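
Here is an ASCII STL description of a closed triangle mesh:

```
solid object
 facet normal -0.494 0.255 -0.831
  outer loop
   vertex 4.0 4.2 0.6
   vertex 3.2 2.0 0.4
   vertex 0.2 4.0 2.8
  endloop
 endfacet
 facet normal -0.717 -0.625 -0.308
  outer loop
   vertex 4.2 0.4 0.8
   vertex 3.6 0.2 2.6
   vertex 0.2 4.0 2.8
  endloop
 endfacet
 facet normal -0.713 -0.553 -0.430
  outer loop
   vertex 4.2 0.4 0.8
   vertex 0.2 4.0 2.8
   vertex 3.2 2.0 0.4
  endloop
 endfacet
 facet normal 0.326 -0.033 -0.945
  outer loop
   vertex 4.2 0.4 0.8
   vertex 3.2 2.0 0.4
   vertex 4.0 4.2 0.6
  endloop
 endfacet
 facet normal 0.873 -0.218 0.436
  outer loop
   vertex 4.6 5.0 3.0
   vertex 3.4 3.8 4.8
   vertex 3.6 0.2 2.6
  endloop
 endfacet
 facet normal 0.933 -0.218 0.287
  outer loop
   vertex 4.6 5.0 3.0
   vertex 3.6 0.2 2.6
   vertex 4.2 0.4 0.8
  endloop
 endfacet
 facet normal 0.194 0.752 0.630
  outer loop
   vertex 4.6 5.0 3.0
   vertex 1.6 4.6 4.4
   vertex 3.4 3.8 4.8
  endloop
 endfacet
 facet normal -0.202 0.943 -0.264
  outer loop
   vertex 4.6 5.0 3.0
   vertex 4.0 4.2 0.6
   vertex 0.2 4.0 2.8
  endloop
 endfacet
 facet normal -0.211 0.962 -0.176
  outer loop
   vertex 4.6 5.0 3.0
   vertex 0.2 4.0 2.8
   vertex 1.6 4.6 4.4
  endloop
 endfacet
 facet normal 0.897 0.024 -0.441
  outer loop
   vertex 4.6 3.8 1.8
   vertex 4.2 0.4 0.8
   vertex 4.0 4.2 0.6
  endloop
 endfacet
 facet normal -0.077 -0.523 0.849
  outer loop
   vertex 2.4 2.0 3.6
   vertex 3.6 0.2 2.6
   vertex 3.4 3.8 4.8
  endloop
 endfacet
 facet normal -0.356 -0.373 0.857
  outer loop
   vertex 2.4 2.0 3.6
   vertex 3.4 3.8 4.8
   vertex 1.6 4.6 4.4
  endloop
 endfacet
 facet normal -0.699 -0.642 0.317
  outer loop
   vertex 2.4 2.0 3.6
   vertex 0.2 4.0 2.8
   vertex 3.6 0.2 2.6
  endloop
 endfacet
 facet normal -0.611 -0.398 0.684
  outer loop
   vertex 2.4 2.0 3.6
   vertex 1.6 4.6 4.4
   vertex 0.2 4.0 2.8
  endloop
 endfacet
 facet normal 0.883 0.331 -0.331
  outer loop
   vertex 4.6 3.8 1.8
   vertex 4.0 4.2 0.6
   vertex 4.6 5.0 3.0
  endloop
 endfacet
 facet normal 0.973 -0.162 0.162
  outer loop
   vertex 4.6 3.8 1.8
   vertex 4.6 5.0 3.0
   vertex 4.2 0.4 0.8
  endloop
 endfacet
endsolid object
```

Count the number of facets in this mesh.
16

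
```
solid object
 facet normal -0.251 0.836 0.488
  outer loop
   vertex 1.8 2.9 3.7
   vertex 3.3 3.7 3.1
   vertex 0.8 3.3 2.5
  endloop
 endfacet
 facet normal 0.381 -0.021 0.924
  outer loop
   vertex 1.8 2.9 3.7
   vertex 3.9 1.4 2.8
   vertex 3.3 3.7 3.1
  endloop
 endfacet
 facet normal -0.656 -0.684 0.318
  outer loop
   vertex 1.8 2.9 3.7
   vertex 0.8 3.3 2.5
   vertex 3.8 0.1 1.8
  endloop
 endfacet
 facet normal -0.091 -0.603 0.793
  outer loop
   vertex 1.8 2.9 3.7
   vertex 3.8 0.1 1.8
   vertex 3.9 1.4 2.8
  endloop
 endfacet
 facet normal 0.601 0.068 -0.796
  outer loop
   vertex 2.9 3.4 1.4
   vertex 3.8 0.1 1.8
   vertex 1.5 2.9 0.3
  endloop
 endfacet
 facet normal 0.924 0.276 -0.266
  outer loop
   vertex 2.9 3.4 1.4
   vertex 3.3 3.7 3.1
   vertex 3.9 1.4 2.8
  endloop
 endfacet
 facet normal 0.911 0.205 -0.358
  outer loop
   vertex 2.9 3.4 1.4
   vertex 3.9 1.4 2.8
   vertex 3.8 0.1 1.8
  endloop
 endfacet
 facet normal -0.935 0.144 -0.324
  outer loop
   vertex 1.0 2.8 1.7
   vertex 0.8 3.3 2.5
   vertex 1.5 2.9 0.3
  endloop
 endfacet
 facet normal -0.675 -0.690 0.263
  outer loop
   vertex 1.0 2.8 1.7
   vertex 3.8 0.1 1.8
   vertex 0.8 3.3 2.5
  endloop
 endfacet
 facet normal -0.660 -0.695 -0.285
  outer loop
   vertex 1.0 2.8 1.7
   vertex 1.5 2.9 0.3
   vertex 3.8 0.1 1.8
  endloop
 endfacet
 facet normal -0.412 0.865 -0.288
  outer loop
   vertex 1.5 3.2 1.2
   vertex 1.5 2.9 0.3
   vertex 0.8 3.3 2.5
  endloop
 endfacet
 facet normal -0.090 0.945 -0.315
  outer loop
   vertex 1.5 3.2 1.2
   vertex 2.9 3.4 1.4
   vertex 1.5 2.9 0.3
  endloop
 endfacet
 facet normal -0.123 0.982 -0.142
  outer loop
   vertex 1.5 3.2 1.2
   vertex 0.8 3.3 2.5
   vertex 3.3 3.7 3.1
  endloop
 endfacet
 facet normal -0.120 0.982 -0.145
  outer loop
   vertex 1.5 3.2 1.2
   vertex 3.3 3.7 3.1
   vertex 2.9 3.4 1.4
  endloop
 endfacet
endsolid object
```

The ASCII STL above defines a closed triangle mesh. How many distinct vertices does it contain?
9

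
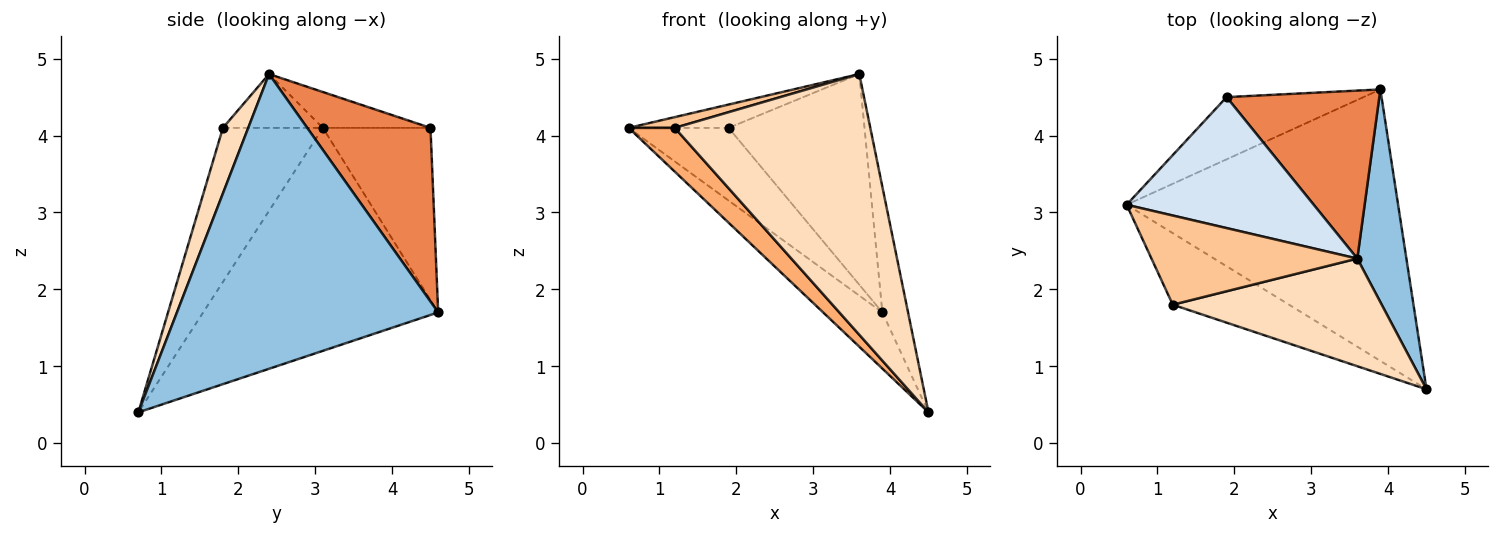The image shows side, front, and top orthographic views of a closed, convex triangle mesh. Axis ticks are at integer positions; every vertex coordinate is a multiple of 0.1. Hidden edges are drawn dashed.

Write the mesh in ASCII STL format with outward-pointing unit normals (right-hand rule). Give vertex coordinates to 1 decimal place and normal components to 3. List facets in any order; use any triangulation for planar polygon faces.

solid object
 facet normal -0.627 0.158 -0.763
  outer loop
   vertex 3.9 4.6 1.7
   vertex 4.5 0.7 0.4
   vertex 0.6 3.1 4.1
  endloop
 endfacet
 facet normal 0.982 0.097 0.164
  outer loop
   vertex 3.6 2.4 4.8
   vertex 4.5 0.7 0.4
   vertex 3.9 4.6 1.7
  endloop
 endfacet
 facet normal -0.633 0.588 -0.503
  outer loop
   vertex 1.9 4.5 4.1
   vertex 3.9 4.6 1.7
   vertex 0.6 3.1 4.1
  endloop
 endfacet
 facet normal -0.186 0.172 0.967
  outer loop
   vertex 1.9 4.5 4.1
   vertex 0.6 3.1 4.1
   vertex 3.6 2.4 4.8
  endloop
 endfacet
 facet normal 0.578 0.638 0.509
  outer loop
   vertex 1.9 4.5 4.1
   vertex 3.6 2.4 4.8
   vertex 3.9 4.6 1.7
  endloop
 endfacet
 facet normal -0.749 -0.346 -0.565
  outer loop
   vertex 1.2 1.8 4.1
   vertex 0.6 3.1 4.1
   vertex 4.5 0.7 0.4
  endloop
 endfacet
 facet normal -0.251 -0.116 0.961
  outer loop
   vertex 1.2 1.8 4.1
   vertex 3.6 2.4 4.8
   vertex 0.6 3.1 4.1
  endloop
 endfacet
 facet normal 0.119 -0.918 0.379
  outer loop
   vertex 1.2 1.8 4.1
   vertex 4.5 0.7 0.4
   vertex 3.6 2.4 4.8
  endloop
 endfacet
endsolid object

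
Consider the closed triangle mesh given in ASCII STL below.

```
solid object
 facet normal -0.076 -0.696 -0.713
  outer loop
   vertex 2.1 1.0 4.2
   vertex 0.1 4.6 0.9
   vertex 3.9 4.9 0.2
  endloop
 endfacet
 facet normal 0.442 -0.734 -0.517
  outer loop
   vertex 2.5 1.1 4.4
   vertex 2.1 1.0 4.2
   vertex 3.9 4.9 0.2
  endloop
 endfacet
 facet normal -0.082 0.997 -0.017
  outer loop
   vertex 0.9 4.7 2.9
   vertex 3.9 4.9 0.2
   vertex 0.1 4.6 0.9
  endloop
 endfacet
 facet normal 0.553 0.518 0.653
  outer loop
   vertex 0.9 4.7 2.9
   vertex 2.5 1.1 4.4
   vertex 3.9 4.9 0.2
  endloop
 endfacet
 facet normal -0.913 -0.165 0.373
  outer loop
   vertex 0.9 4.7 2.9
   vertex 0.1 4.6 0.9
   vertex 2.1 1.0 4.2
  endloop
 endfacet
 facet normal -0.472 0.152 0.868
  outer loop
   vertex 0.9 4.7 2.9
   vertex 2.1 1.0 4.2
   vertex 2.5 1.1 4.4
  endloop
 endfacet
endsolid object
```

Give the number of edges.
9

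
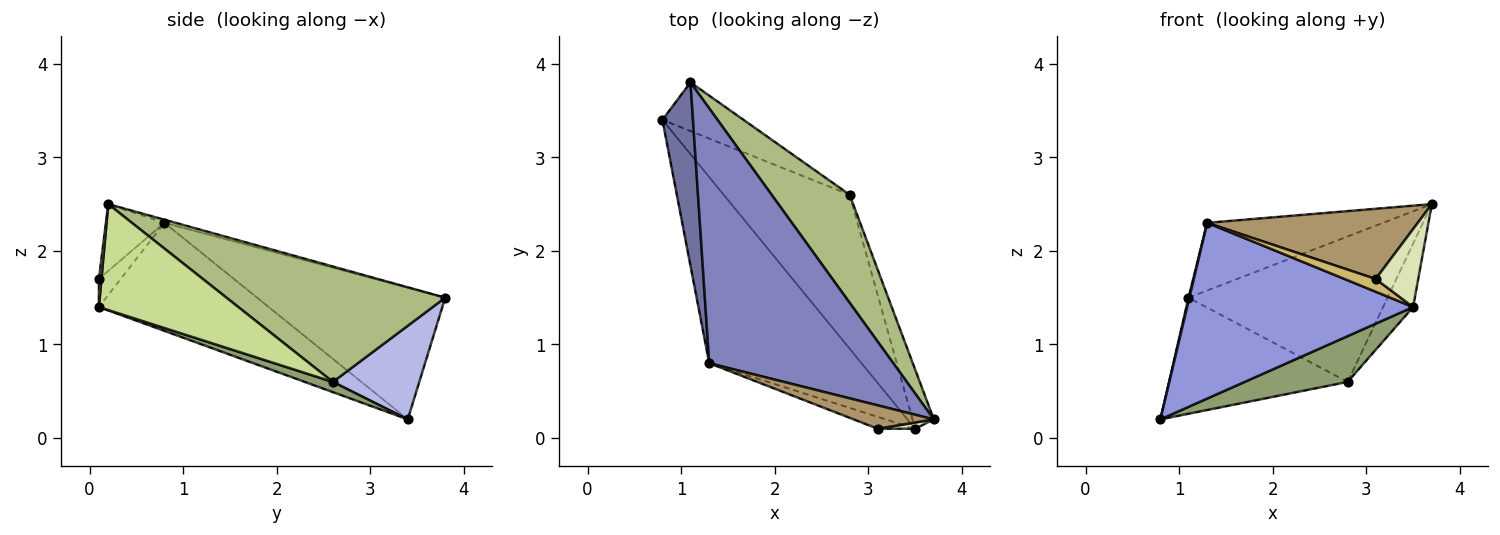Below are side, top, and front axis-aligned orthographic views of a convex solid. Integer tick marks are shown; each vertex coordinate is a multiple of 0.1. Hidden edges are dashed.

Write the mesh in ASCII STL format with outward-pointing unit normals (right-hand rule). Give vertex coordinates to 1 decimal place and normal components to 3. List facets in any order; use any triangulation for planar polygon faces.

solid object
 facet normal -0.974 -0.005 0.226
  outer loop
   vertex 1.3 0.8 2.3
   vertex 1.1 3.8 1.5
   vertex 0.8 3.4 0.2
  endloop
 endfacet
 facet normal -0.016 0.257 0.966
  outer loop
   vertex 1.3 0.8 2.3
   vertex 3.7 0.2 2.5
   vertex 1.1 3.8 1.5
  endloop
 endfacet
 facet normal -0.458 -0.610 -0.646
  outer loop
   vertex 1.3 0.8 2.3
   vertex 0.8 3.4 0.2
   vertex 3.5 0.1 1.4
  endloop
 endfacet
 facet normal 0.407 0.842 -0.353
  outer loop
   vertex 2.8 2.6 0.6
   vertex 0.8 3.4 0.2
   vertex 1.1 3.8 1.5
  endloop
 endfacet
 facet normal 0.077 -0.284 -0.956
  outer loop
   vertex 2.8 2.6 0.6
   vertex 3.5 0.1 1.4
   vertex 0.8 3.4 0.2
  endloop
 endfacet
 facet normal 0.662 0.602 0.447
  outer loop
   vertex 2.8 2.6 0.6
   vertex 1.1 3.8 1.5
   vertex 3.7 0.2 2.5
  endloop
 endfacet
 facet normal 0.959 0.207 -0.193
  outer loop
   vertex 2.8 2.6 0.6
   vertex 3.7 0.2 2.5
   vertex 3.5 0.1 1.4
  endloop
 endfacet
 facet normal 0.060 -0.995 0.080
  outer loop
   vertex 3.1 0.1 1.7
   vertex 3.5 0.1 1.4
   vertex 3.7 0.2 2.5
  endloop
 endfacet
 facet normal -0.255 -0.917 0.306
  outer loop
   vertex 3.1 0.1 1.7
   vertex 3.7 0.2 2.5
   vertex 1.3 0.8 2.3
  endloop
 endfacet
 facet normal -0.456 -0.651 -0.607
  outer loop
   vertex 3.1 0.1 1.7
   vertex 1.3 0.8 2.3
   vertex 3.5 0.1 1.4
  endloop
 endfacet
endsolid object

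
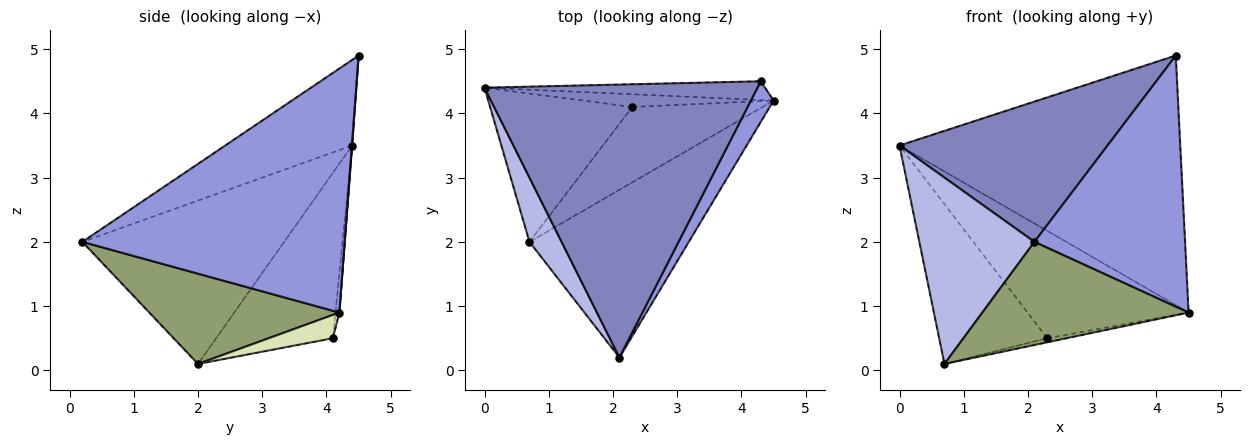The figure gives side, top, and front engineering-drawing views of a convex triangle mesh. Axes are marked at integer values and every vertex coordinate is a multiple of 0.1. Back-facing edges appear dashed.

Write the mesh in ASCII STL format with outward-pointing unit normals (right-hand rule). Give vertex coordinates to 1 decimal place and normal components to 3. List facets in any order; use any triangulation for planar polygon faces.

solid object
 facet normal 0.001 0.997 -0.075
  outer loop
   vertex 4.3 4.5 4.9
   vertex 4.5 4.2 0.9
   vertex 0.0 4.4 3.5
  endloop
 endfacet
 facet normal -0.269 -0.440 0.857
  outer loop
   vertex 4.3 4.5 4.9
   vertex 0.0 4.4 3.5
   vertex 2.1 0.2 2.0
  endloop
 endfacet
 facet normal 0.864 -0.496 0.080
  outer loop
   vertex 4.3 4.5 4.9
   vertex 2.1 0.2 2.0
   vertex 4.5 4.2 0.9
  endloop
 endfacet
 facet normal -0.856 -0.488 0.168
  outer loop
   vertex 0.7 2.0 0.1
   vertex 2.1 0.2 2.0
   vertex 0.0 4.4 3.5
  endloop
 endfacet
 facet normal 0.435 -0.472 -0.767
  outer loop
   vertex 0.7 2.0 0.1
   vertex 4.5 4.2 0.9
   vertex 2.1 0.2 2.0
  endloop
 endfacet
 facet normal -0.024 0.993 -0.117
  outer loop
   vertex 2.3 4.1 0.5
   vertex 0.0 4.4 3.5
   vertex 4.5 4.2 0.9
  endloop
 endfacet
 facet normal -0.621 0.575 -0.533
  outer loop
   vertex 2.3 4.1 0.5
   vertex 0.7 2.0 0.1
   vertex 0.0 4.4 3.5
  endloop
 endfacet
 facet normal 0.176 0.053 -0.983
  outer loop
   vertex 2.3 4.1 0.5
   vertex 4.5 4.2 0.9
   vertex 0.7 2.0 0.1
  endloop
 endfacet
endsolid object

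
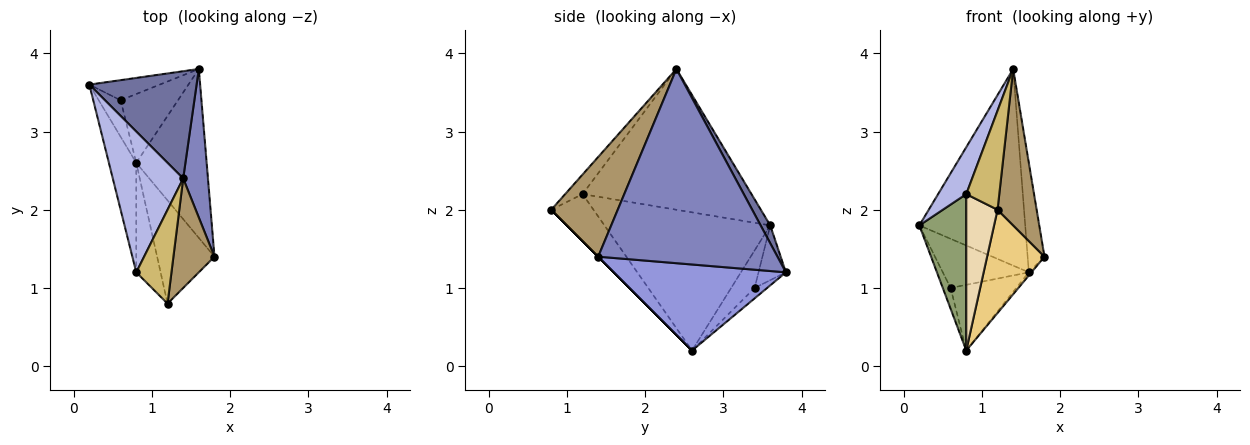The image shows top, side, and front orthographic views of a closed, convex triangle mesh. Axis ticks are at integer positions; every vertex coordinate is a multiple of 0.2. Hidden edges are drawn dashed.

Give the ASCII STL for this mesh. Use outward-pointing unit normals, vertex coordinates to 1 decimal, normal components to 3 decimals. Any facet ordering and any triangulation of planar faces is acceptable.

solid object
 facet normal 0.080 0.875 0.477
  outer loop
   vertex 1.4 2.4 3.8
   vertex 1.6 3.8 1.2
   vertex 0.2 3.6 1.8
  endloop
 endfacet
 facet normal 0.988 0.093 0.126
  outer loop
   vertex 1.4 2.4 3.8
   vertex 1.8 1.4 1.4
   vertex 1.6 3.8 1.2
  endloop
 endfacet
 facet normal 0.774 0.012 -0.633
  outer loop
   vertex 0.8 2.6 0.2
   vertex 1.6 3.8 1.2
   vertex 1.8 1.4 1.4
  endloop
 endfacet
 facet normal -0.885 -0.147 0.442
  outer loop
   vertex 0.8 1.2 2.2
   vertex 1.4 2.4 3.8
   vertex 0.2 3.6 1.8
  endloop
 endfacet
 facet normal -0.945 -0.268 -0.187
  outer loop
   vertex 0.8 1.2 2.2
   vertex 0.2 3.6 1.8
   vertex 0.8 2.6 0.2
  endloop
 endfacet
 facet normal -0.282 0.888 -0.363
  outer loop
   vertex 0.6 3.4 1.0
   vertex 0.2 3.6 1.8
   vertex 1.6 3.8 1.2
  endloop
 endfacet
 facet normal -0.830 0.277 -0.484
  outer loop
   vertex 0.6 3.4 1.0
   vertex 0.8 2.6 0.2
   vertex 0.2 3.6 1.8
  endloop
 endfacet
 facet normal -0.130 0.685 -0.717
  outer loop
   vertex 0.6 3.4 1.0
   vertex 1.6 3.8 1.2
   vertex 0.8 2.6 0.2
  endloop
 endfacet
 facet normal 0.812 -0.478 0.334
  outer loop
   vertex 1.2 0.8 2.0
   vertex 1.8 1.4 1.4
   vertex 1.4 2.4 3.8
  endloop
 endfacet
 facet normal -0.357 -0.678 0.642
  outer loop
   vertex 1.2 0.8 2.0
   vertex 1.4 2.4 3.8
   vertex 0.8 1.2 2.2
  endloop
 endfacet
 facet normal 0.000 -0.707 -0.707
  outer loop
   vertex 1.2 0.8 2.0
   vertex 0.8 2.6 0.2
   vertex 1.8 1.4 1.4
  endloop
 endfacet
 facet normal -0.742 -0.549 -0.385
  outer loop
   vertex 1.2 0.8 2.0
   vertex 0.8 1.2 2.2
   vertex 0.8 2.6 0.2
  endloop
 endfacet
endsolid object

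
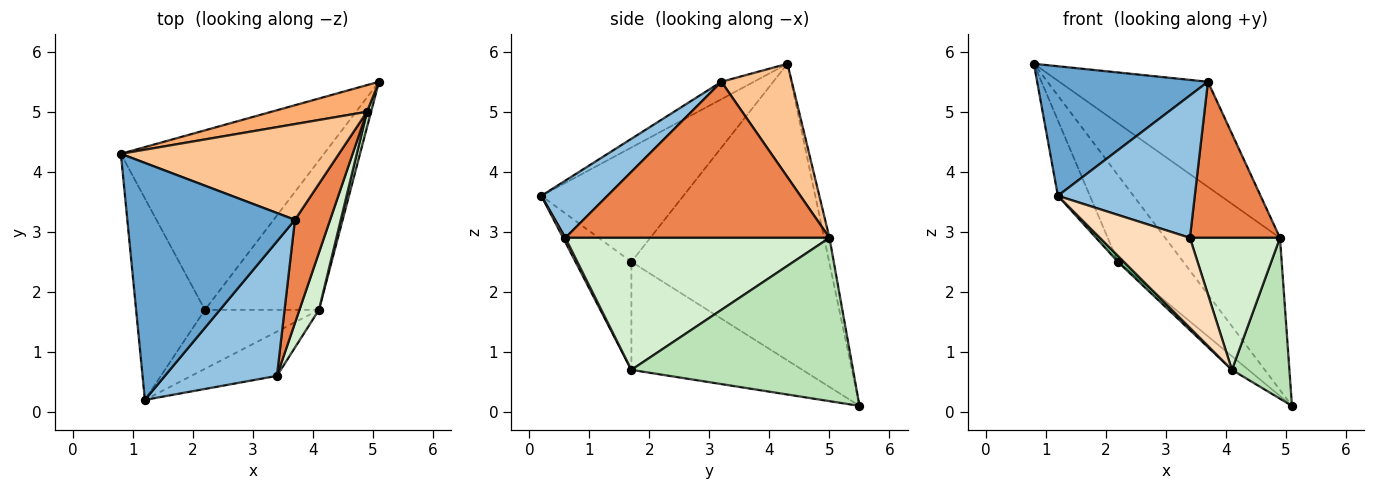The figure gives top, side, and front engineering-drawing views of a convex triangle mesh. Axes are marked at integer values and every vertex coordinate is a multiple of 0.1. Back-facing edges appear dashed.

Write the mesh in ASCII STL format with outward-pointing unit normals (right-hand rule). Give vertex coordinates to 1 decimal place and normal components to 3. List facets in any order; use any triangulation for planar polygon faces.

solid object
 facet normal -0.091 -0.478 0.874
  outer loop
   vertex 3.7 3.2 5.5
   vertex 0.8 4.3 5.8
   vertex 1.2 0.2 3.6
  endloop
 endfacet
 facet normal 0.331 -0.686 0.648
  outer loop
   vertex 3.7 3.2 5.5
   vertex 1.2 0.2 3.6
   vertex 3.4 0.6 2.9
  endloop
 endfacet
 facet normal -0.796 0.263 -0.545
  outer loop
   vertex 2.2 1.7 2.5
   vertex 0.8 4.3 5.8
   vertex 5.1 5.5 0.1
  endloop
 endfacet
 facet normal -0.841 0.190 -0.506
  outer loop
   vertex 2.2 1.7 2.5
   vertex 1.2 0.2 3.6
   vertex 0.8 4.3 5.8
  endloop
 endfacet
 facet normal 0.926 -0.316 0.209
  outer loop
   vertex 4.9 5.0 2.9
   vertex 3.7 3.2 5.5
   vertex 3.4 0.6 2.9
  endloop
 endfacet
 facet normal -0.046 0.984 0.172
  outer loop
   vertex 4.9 5.0 2.9
   vertex 5.1 5.5 0.1
   vertex 0.8 4.3 5.8
  endloop
 endfacet
 facet normal 0.330 0.698 0.636
  outer loop
   vertex 4.9 5.0 2.9
   vertex 0.8 4.3 5.8
   vertex 3.7 3.2 5.5
  endloop
 endfacet
 facet normal 0.023 -0.897 -0.441
  outer loop
   vertex 4.1 1.7 0.7
   vertex 3.4 0.6 2.9
   vertex 1.2 0.2 3.6
  endloop
 endfacet
 facet normal -0.686 -0.074 -0.724
  outer loop
   vertex 4.1 1.7 0.7
   vertex 1.2 0.2 3.6
   vertex 2.2 1.7 2.5
  endloop
 endfacet
 facet normal -0.686 0.066 -0.724
  outer loop
   vertex 4.1 1.7 0.7
   vertex 2.2 1.7 2.5
   vertex 5.1 5.5 0.1
  endloop
 endfacet
 facet normal 0.968 -0.251 0.024
  outer loop
   vertex 4.1 1.7 0.7
   vertex 5.1 5.5 0.1
   vertex 4.9 5.0 2.9
  endloop
 endfacet
 facet normal 0.937 -0.320 0.138
  outer loop
   vertex 4.1 1.7 0.7
   vertex 4.9 5.0 2.9
   vertex 3.4 0.6 2.9
  endloop
 endfacet
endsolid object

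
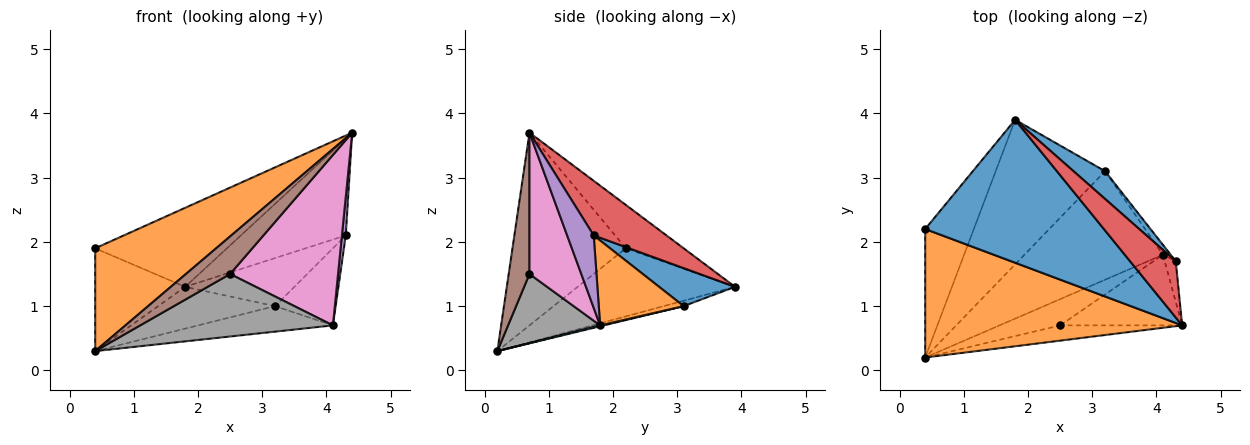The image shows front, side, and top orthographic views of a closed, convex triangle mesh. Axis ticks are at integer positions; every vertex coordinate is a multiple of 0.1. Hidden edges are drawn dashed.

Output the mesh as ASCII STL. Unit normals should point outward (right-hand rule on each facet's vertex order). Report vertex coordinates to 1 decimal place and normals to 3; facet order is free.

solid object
 facet normal -0.208 0.473 0.856
  outer loop
   vertex 1.8 3.9 1.3
   vertex 0.4 2.2 1.9
   vertex 4.4 0.7 3.7
  endloop
 endfacet
 facet normal -0.505 -0.539 0.674
  outer loop
   vertex 0.4 0.2 0.3
   vertex 4.4 0.7 3.7
   vertex 0.4 2.2 1.9
  endloop
 endfacet
 facet normal -0.738 0.422 -0.527
  outer loop
   vertex 0.4 0.2 0.3
   vertex 0.4 2.2 1.9
   vertex 1.8 3.9 1.3
  endloop
 endfacet
 facet normal 0.514 0.741 0.431
  outer loop
   vertex 4.3 1.7 2.1
   vertex 1.8 3.9 1.3
   vertex 4.4 0.7 3.7
  endloop
 endfacet
 facet normal 0.978 -0.142 -0.150
  outer loop
   vertex 4.3 1.7 2.1
   vertex 4.4 0.7 3.7
   vertex 4.1 1.8 0.7
  endloop
 endfacet
 facet normal 0.399 -0.849 -0.345
  outer loop
   vertex 2.5 0.7 1.5
   vertex 4.4 0.7 3.7
   vertex 0.4 0.2 0.3
  endloop
 endfacet
 facet normal 0.405 -0.844 -0.350
  outer loop
   vertex 2.5 0.7 1.5
   vertex 4.1 1.8 0.7
   vertex 4.4 0.7 3.7
  endloop
 endfacet
 facet normal 0.403 -0.844 -0.354
  outer loop
   vertex 2.5 0.7 1.5
   vertex 0.4 0.2 0.3
   vertex 4.1 1.8 0.7
  endloop
 endfacet
 facet normal -0.047 0.277 -0.960
  outer loop
   vertex 3.2 3.1 1.0
   vertex 0.4 0.2 0.3
   vertex 1.8 3.9 1.3
  endloop
 endfacet
 facet normal 0.006 0.229 -0.973
  outer loop
   vertex 3.2 3.1 1.0
   vertex 4.1 1.8 0.7
   vertex 0.4 0.2 0.3
  endloop
 endfacet
 facet normal 0.516 0.742 0.428
  outer loop
   vertex 3.2 3.1 1.0
   vertex 1.8 3.9 1.3
   vertex 4.3 1.7 2.1
  endloop
 endfacet
 facet normal 0.812 0.579 -0.075
  outer loop
   vertex 3.2 3.1 1.0
   vertex 4.3 1.7 2.1
   vertex 4.1 1.8 0.7
  endloop
 endfacet
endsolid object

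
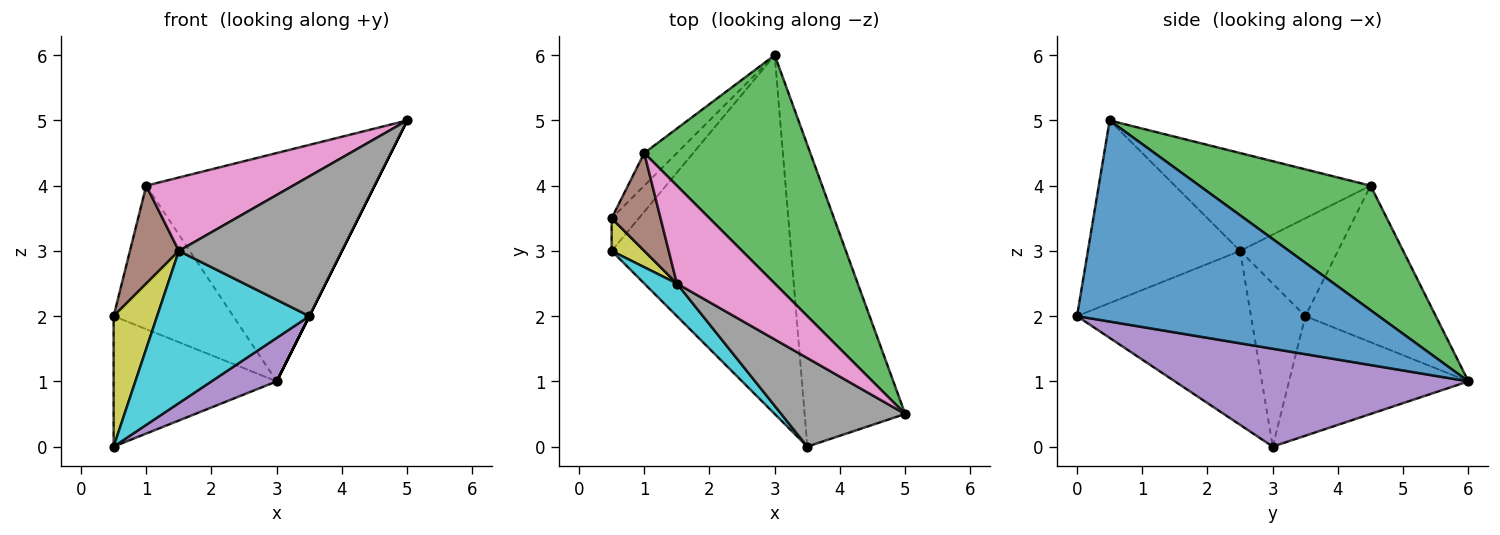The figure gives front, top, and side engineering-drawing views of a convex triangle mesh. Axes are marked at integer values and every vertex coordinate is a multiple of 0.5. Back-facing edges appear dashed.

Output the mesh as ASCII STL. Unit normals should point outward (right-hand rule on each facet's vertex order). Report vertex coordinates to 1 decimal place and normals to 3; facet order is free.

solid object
 facet normal 0.894 0.000 -0.447
  outer loop
   vertex 3.5 0.0 2.0
   vertex 3.0 6.0 1.0
   vertex 5.0 0.5 5.0
  endloop
 endfacet
 facet normal -0.729 0.668 -0.152
  outer loop
   vertex 1.0 4.5 4.0
   vertex 3.0 6.0 1.0
   vertex 0.5 3.5 2.0
  endloop
 endfacet
 facet normal 0.469 0.625 0.625
  outer loop
   vertex 1.0 4.5 4.0
   vertex 5.0 0.5 5.0
   vertex 3.0 6.0 1.0
  endloop
 endfacet
 facet normal -0.730 0.663 -0.166
  outer loop
   vertex 0.5 3.0 0.0
   vertex 0.5 3.5 2.0
   vertex 3.0 6.0 1.0
  endloop
 endfacet
 facet normal 0.476 -0.106 -0.873
  outer loop
   vertex 0.5 3.0 0.0
   vertex 3.0 6.0 1.0
   vertex 3.5 0.0 2.0
  endloop
 endfacet
 facet normal -0.816 -0.408 0.408
  outer loop
   vertex 1.5 2.5 3.0
   vertex 1.0 4.5 4.0
   vertex 0.5 3.5 2.0
  endloop
 endfacet
 facet normal -0.625 -0.469 0.625
  outer loop
   vertex 1.5 2.5 3.0
   vertex 5.0 0.5 5.0
   vertex 1.0 4.5 4.0
  endloop
 endfacet
 facet normal -0.619 -0.663 0.420
  outer loop
   vertex 1.5 2.5 3.0
   vertex 3.5 0.0 2.0
   vertex 5.0 0.5 5.0
  endloop
 endfacet
 facet normal -0.772 -0.617 0.154
  outer loop
   vertex 1.5 2.5 3.0
   vertex 0.5 3.5 2.0
   vertex 0.5 3.0 0.0
  endloop
 endfacet
 facet normal -0.745 -0.652 0.140
  outer loop
   vertex 1.5 2.5 3.0
   vertex 0.5 3.0 0.0
   vertex 3.5 0.0 2.0
  endloop
 endfacet
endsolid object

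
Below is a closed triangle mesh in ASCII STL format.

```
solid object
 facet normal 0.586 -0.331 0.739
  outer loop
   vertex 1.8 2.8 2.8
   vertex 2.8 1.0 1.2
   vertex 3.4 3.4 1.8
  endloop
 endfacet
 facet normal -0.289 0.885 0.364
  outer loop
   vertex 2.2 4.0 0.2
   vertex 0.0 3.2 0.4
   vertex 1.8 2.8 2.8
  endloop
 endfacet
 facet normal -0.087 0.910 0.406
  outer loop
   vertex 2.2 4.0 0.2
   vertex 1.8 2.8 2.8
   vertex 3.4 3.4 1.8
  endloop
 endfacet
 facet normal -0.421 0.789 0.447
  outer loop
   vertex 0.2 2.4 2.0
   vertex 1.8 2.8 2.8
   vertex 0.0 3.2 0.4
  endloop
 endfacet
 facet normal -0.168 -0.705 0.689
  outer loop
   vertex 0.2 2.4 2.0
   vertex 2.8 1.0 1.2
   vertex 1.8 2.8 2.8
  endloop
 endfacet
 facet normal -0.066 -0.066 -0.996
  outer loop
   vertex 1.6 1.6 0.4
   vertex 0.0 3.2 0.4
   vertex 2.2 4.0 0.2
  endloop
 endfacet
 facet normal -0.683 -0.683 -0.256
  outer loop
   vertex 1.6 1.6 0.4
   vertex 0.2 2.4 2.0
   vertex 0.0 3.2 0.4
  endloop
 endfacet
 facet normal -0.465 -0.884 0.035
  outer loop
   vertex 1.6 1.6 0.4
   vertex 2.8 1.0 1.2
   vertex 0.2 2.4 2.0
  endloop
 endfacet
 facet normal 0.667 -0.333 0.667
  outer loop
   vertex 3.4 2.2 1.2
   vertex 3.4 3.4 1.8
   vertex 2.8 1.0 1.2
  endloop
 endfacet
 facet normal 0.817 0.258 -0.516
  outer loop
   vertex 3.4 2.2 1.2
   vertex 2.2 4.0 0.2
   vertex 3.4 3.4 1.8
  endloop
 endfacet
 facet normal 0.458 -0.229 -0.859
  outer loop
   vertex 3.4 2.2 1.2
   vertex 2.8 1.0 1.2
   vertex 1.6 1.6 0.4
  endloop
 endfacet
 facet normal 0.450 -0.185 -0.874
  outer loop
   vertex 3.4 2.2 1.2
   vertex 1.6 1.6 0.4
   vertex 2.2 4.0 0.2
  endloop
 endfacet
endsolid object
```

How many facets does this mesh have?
12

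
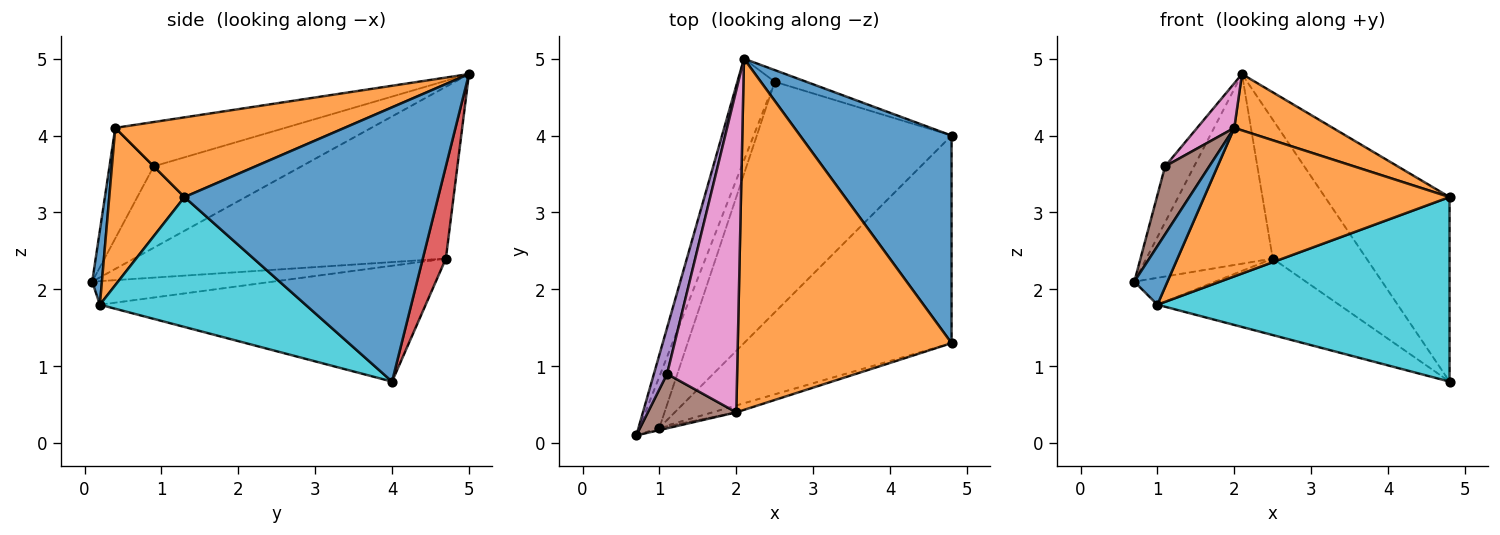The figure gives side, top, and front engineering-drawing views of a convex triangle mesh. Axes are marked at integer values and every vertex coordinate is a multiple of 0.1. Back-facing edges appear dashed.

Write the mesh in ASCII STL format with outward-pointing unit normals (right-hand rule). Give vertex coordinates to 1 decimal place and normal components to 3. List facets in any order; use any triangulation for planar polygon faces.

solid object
 facet normal 0.804 0.395 0.444
  outer loop
   vertex 4.8 1.3 3.2
   vertex 4.8 4.0 0.8
   vertex 2.1 5.0 4.8
  endloop
 endfacet
 facet normal 0.346 -0.149 0.927
  outer loop
   vertex 2.0 0.4 4.1
   vertex 4.8 1.3 3.2
   vertex 2.1 5.0 4.8
  endloop
 endfacet
 facet normal -0.908 0.368 -0.197
  outer loop
   vertex 2.5 4.7 2.4
   vertex 0.7 0.1 2.1
   vertex 2.1 5.0 4.8
  endloop
 endfacet
 facet normal 0.238 0.968 -0.081
  outer loop
   vertex 2.5 4.7 2.4
   vertex 2.1 5.0 4.8
   vertex 4.8 4.0 0.8
  endloop
 endfacet
 facet normal -0.969 0.190 0.157
  outer loop
   vertex 1.1 0.9 3.6
   vertex 2.1 5.0 4.8
   vertex 0.7 0.1 2.1
  endloop
 endfacet
 facet normal -0.615 -0.615 0.492
  outer loop
   vertex 1.1 0.9 3.6
   vertex 0.7 0.1 2.1
   vertex 2.0 0.4 4.1
  endloop
 endfacet
 facet normal -0.531 -0.116 0.839
  outer loop
   vertex 1.1 0.9 3.6
   vertex 2.0 0.4 4.1
   vertex 2.1 5.0 4.8
  endloop
 endfacet
 facet normal -0.721 0.322 -0.614
  outer loop
   vertex 1.0 0.2 1.8
   vertex 0.7 0.1 2.1
   vertex 2.5 4.7 2.4
  endloop
 endfacet
 facet normal -0.492 0.274 -0.827
  outer loop
   vertex 1.0 0.2 1.8
   vertex 2.5 4.7 2.4
   vertex 4.8 4.0 0.8
  endloop
 endfacet
 facet normal 0.424 -0.602 -0.677
  outer loop
   vertex 1.0 0.2 1.8
   vertex 4.8 4.0 0.8
   vertex 4.8 1.3 3.2
  endloop
 endfacet
 facet normal 0.281 -0.959 -0.039
  outer loop
   vertex 1.0 0.2 1.8
   vertex 2.0 0.4 4.1
   vertex 0.7 0.1 2.1
  endloop
 endfacet
 facet normal 0.293 -0.955 -0.044
  outer loop
   vertex 1.0 0.2 1.8
   vertex 4.8 1.3 3.2
   vertex 2.0 0.4 4.1
  endloop
 endfacet
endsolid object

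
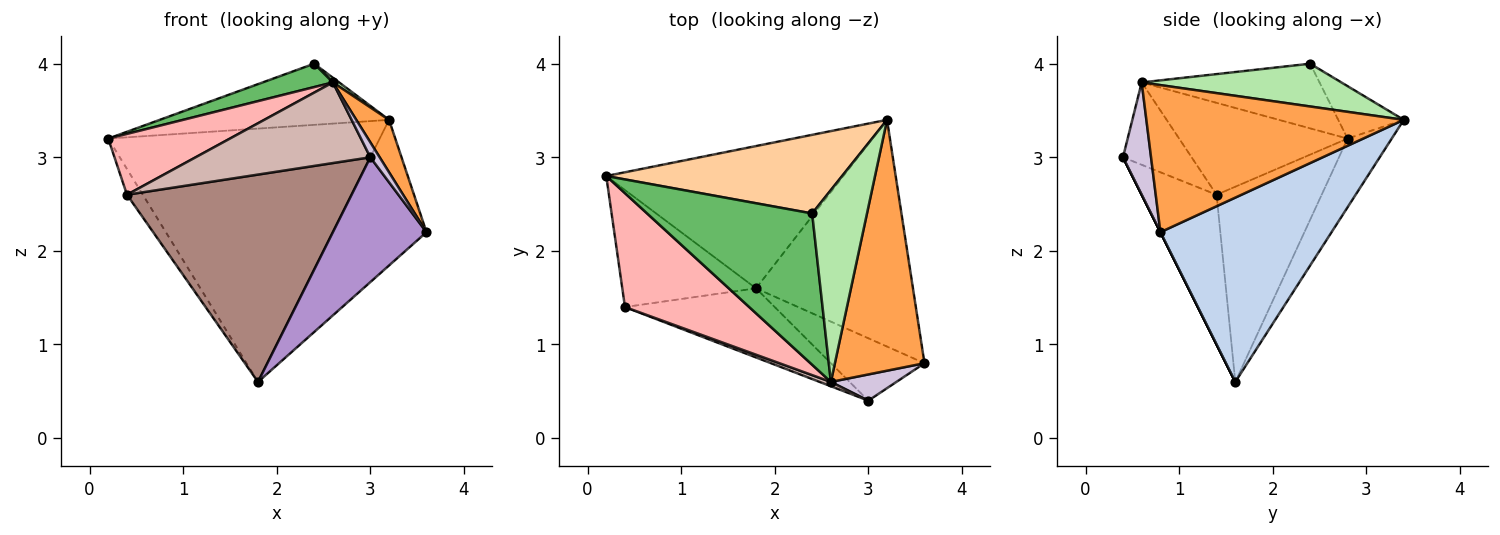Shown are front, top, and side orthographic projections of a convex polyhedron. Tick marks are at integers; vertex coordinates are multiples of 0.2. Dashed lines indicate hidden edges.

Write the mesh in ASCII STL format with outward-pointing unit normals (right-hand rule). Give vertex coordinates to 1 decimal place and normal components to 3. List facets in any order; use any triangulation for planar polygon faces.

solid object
 facet normal -0.140 0.863 -0.485
  outer loop
   vertex 1.8 1.6 0.6
   vertex 0.2 2.8 3.2
   vertex 3.2 3.4 3.4
  endloop
 endfacet
 facet normal 0.703 0.384 -0.599
  outer loop
   vertex 1.8 1.6 0.6
   vertex 3.2 3.4 3.4
   vertex 3.6 0.8 2.2
  endloop
 endfacet
 facet normal 0.849 -0.108 0.517
  outer loop
   vertex 2.6 0.6 3.8
   vertex 3.6 0.8 2.2
   vertex 3.2 3.4 3.4
  endloop
 endfacet
 facet normal -0.173 0.605 0.777
  outer loop
   vertex 2.4 2.4 4.0
   vertex 3.2 3.4 3.4
   vertex 0.2 2.8 3.2
  endloop
 endfacet
 facet normal -0.361 -0.143 0.922
  outer loop
   vertex 2.4 2.4 4.0
   vertex 0.2 2.8 3.2
   vertex 2.6 0.6 3.8
  endloop
 endfacet
 facet normal 0.615 -0.019 0.788
  outer loop
   vertex 2.4 2.4 4.0
   vertex 2.6 0.6 3.8
   vertex 3.2 3.4 3.4
  endloop
 endfacet
 facet normal -0.819 0.123 -0.561
  outer loop
   vertex 0.4 1.4 2.6
   vertex 0.2 2.8 3.2
   vertex 1.8 1.6 0.6
  endloop
 endfacet
 facet normal -0.546 -0.395 0.739
  outer loop
   vertex 0.4 1.4 2.6
   vertex 2.6 0.6 3.8
   vertex 0.2 2.8 3.2
  endloop
 endfacet
 facet normal 0.000 -0.894 -0.447
  outer loop
   vertex 3.0 0.4 3.0
   vertex 1.8 1.6 0.6
   vertex 3.6 0.8 2.2
  endloop
 endfacet
 facet normal 0.830 -0.277 0.484
  outer loop
   vertex 3.0 0.4 3.0
   vertex 3.6 0.8 2.2
   vertex 2.6 0.6 3.8
  endloop
 endfacet
 facet normal -0.302 -0.905 -0.302
  outer loop
   vertex 3.0 0.4 3.0
   vertex 0.4 1.4 2.6
   vertex 1.8 1.6 0.6
  endloop
 endfacet
 facet normal -0.365 -0.930 0.050
  outer loop
   vertex 3.0 0.4 3.0
   vertex 2.6 0.6 3.8
   vertex 0.4 1.4 2.6
  endloop
 endfacet
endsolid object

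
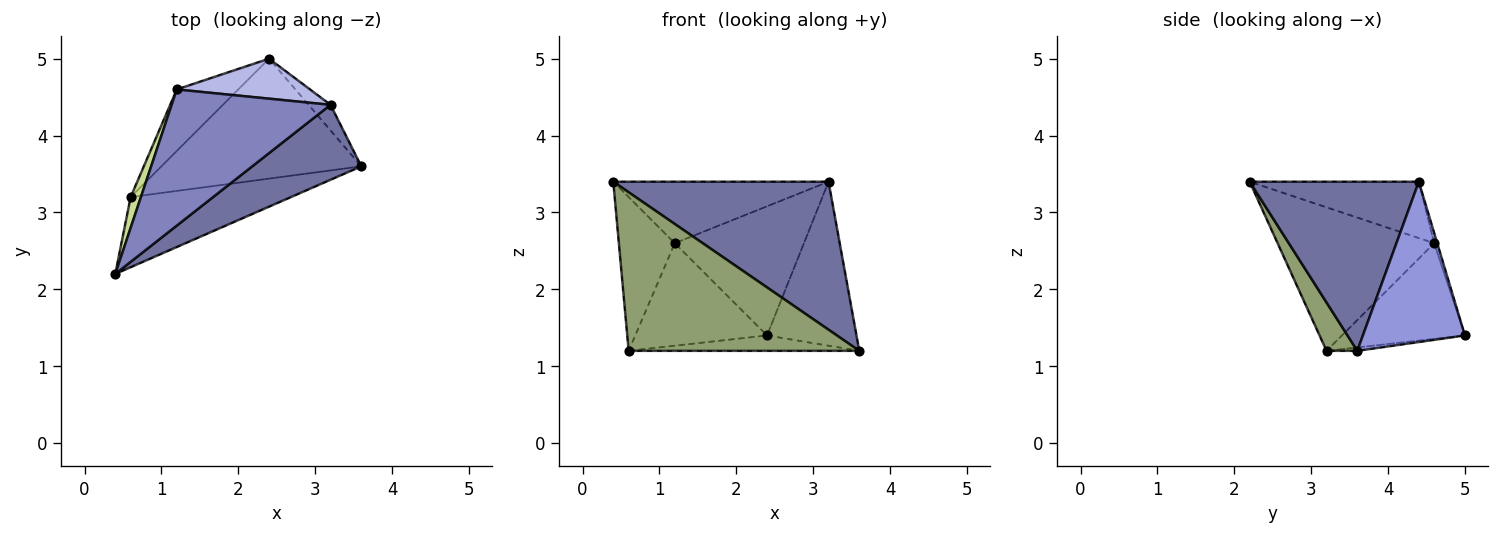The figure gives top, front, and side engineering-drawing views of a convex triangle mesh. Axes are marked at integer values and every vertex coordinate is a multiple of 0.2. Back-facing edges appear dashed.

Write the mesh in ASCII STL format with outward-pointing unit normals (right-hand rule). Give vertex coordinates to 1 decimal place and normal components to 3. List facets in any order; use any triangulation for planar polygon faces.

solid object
 facet normal 0.574 -0.731 0.370
  outer loop
   vertex 3.2 4.4 3.4
   vertex 0.4 2.2 3.4
   vertex 3.6 3.6 1.2
  endloop
 endfacet
 facet normal -0.308 0.392 0.867
  outer loop
   vertex 3.2 4.4 3.4
   vertex 1.2 4.6 2.6
   vertex 0.4 2.2 3.4
  endloop
 endfacet
 facet normal 0.748 0.656 -0.102
  outer loop
   vertex 3.2 4.4 3.4
   vertex 3.6 3.6 1.2
   vertex 2.4 5.0 1.4
  endloop
 endfacet
 facet normal -0.023 0.955 0.296
  outer loop
   vertex 3.2 4.4 3.4
   vertex 2.4 5.0 1.4
   vertex 1.2 4.6 2.6
  endloop
 endfacet
 facet normal 0.121 -0.908 -0.402
  outer loop
   vertex 0.6 3.2 1.2
   vertex 3.6 3.6 1.2
   vertex 0.4 2.2 3.4
  endloop
 endfacet
 facet normal -0.017 0.127 -0.992
  outer loop
   vertex 0.6 3.2 1.2
   vertex 2.4 5.0 1.4
   vertex 3.6 3.6 1.2
  endloop
 endfacet
 facet normal -0.940 0.336 0.067
  outer loop
   vertex 0.6 3.2 1.2
   vertex 0.4 2.2 3.4
   vertex 1.2 4.6 2.6
  endloop
 endfacet
 facet normal -0.625 0.669 -0.402
  outer loop
   vertex 0.6 3.2 1.2
   vertex 1.2 4.6 2.6
   vertex 2.4 5.0 1.4
  endloop
 endfacet
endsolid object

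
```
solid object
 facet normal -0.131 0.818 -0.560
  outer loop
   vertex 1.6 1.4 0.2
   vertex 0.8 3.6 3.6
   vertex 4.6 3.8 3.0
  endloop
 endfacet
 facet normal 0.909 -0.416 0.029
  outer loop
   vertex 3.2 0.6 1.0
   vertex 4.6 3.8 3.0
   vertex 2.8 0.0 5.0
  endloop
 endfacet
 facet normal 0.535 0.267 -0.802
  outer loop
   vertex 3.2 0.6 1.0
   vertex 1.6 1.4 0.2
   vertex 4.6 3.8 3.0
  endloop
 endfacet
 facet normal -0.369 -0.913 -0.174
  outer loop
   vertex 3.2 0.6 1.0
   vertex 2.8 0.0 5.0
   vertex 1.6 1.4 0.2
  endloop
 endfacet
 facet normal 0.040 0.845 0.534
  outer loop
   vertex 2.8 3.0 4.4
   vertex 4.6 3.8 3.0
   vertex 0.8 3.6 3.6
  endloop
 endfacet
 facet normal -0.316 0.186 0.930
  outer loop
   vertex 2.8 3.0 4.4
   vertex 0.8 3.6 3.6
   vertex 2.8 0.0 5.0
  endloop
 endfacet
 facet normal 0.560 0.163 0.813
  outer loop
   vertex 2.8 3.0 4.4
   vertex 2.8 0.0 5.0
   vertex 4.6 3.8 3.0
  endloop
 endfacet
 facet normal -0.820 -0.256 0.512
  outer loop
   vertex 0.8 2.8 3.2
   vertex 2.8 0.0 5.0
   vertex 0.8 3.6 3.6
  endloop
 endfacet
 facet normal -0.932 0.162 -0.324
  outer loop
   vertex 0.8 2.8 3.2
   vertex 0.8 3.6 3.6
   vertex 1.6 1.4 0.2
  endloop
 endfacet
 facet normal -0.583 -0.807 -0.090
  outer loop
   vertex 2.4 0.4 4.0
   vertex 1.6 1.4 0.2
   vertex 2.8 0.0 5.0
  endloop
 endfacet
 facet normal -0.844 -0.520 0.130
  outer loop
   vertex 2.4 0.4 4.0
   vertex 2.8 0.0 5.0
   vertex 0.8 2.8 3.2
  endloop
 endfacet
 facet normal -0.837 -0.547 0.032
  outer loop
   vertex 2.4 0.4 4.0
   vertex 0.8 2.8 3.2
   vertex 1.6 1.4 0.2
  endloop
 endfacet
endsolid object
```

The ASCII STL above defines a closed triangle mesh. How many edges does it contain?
18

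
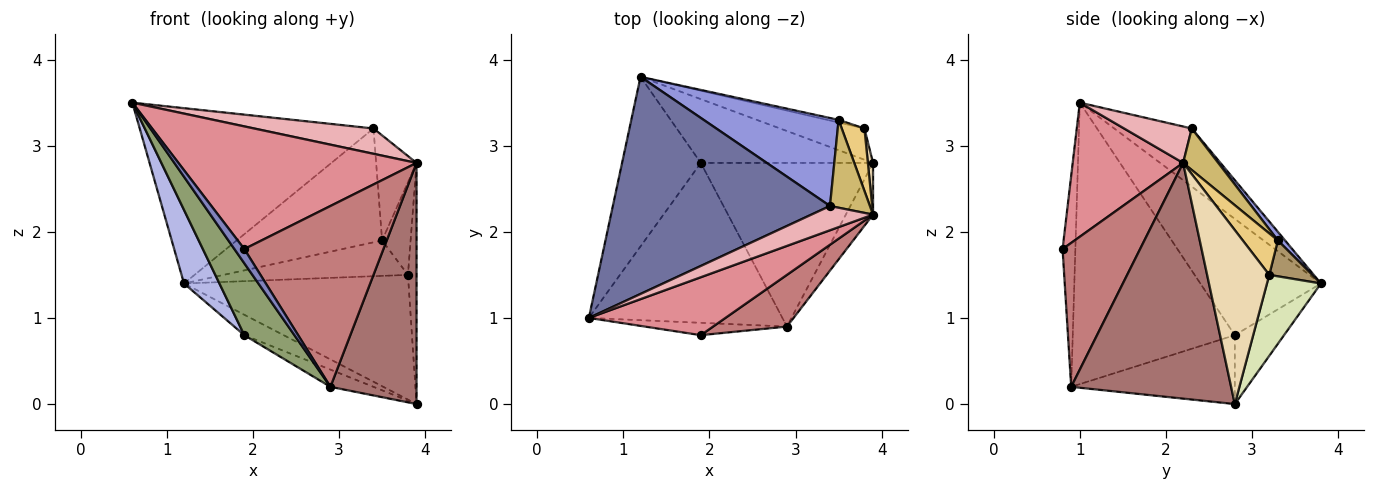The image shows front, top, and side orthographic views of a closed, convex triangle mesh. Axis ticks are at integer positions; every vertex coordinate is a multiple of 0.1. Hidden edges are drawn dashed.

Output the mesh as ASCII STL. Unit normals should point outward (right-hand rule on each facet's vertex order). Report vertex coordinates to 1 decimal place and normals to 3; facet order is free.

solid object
 facet normal -0.204 0.615 0.762
  outer loop
   vertex 3.4 2.3 3.2
   vertex 1.2 3.8 1.4
   vertex 0.6 1.0 3.5
  endloop
 endfacet
 facet normal -0.698 -0.541 -0.470
  outer loop
   vertex 2.9 0.9 0.2
   vertex 1.9 0.8 1.8
   vertex 0.6 1.0 3.5
  endloop
 endfacet
 facet normal 0.039 0.791 0.611
  outer loop
   vertex 3.5 3.3 1.9
   vertex 1.2 3.8 1.4
   vertex 3.4 2.3 3.2
  endloop
 endfacet
 facet normal -0.805 -0.236 -0.545
  outer loop
   vertex 1.9 2.8 0.8
   vertex 0.6 1.0 3.5
   vertex 1.2 3.8 1.4
  endloop
 endfacet
 facet normal -0.798 -0.247 -0.549
  outer loop
   vertex 1.9 2.8 0.8
   vertex 2.9 0.9 0.2
   vertex 0.6 1.0 3.5
  endloop
 endfacet
 facet normal -0.356 0.285 -0.890
  outer loop
   vertex 1.9 2.8 0.8
   vertex 1.2 3.8 1.4
   vertex 3.9 2.8 0.0
  endloop
 endfacet
 facet normal -0.370 0.097 -0.924
  outer loop
   vertex 1.9 2.8 0.8
   vertex 3.9 2.8 0.0
   vertex 2.9 0.9 0.2
  endloop
 endfacet
 facet normal 0.227 0.945 -0.237
  outer loop
   vertex 3.8 3.2 1.5
   vertex 3.9 2.8 0.0
   vertex 1.2 3.8 1.4
  endloop
 endfacet
 facet normal 0.227 0.971 -0.073
  outer loop
   vertex 3.8 3.2 1.5
   vertex 1.2 3.8 1.4
   vertex 3.5 3.3 1.9
  endloop
 endfacet
 facet normal 0.555 0.638 0.534
  outer loop
   vertex 3.9 2.2 2.8
   vertex 3.5 3.3 1.9
   vertex 3.4 2.3 3.2
  endloop
 endfacet
 facet normal 0.715 0.580 0.391
  outer loop
   vertex 3.9 2.2 2.8
   vertex 3.8 3.2 1.5
   vertex 3.5 3.3 1.9
  endloop
 endfacet
 facet normal 0.990 0.137 0.029
  outer loop
   vertex 3.9 2.2 2.8
   vertex 3.9 2.8 0.0
   vertex 3.8 3.2 1.5
  endloop
 endfacet
 facet normal 0.876 -0.472 -0.101
  outer loop
   vertex 3.9 2.2 2.8
   vertex 2.9 0.9 0.2
   vertex 3.9 2.8 0.0
  endloop
 endfacet
 facet normal 0.472 -0.848 0.242
  outer loop
   vertex 3.9 2.2 2.8
   vertex 1.9 0.8 1.8
   vertex 2.9 0.9 0.2
  endloop
 endfacet
 facet normal 0.387 -0.834 0.394
  outer loop
   vertex 3.9 2.2 2.8
   vertex 0.6 1.0 3.5
   vertex 1.9 0.8 1.8
  endloop
 endfacet
 facet normal 0.379 -0.668 0.640
  outer loop
   vertex 3.9 2.2 2.8
   vertex 3.4 2.3 3.2
   vertex 0.6 1.0 3.5
  endloop
 endfacet
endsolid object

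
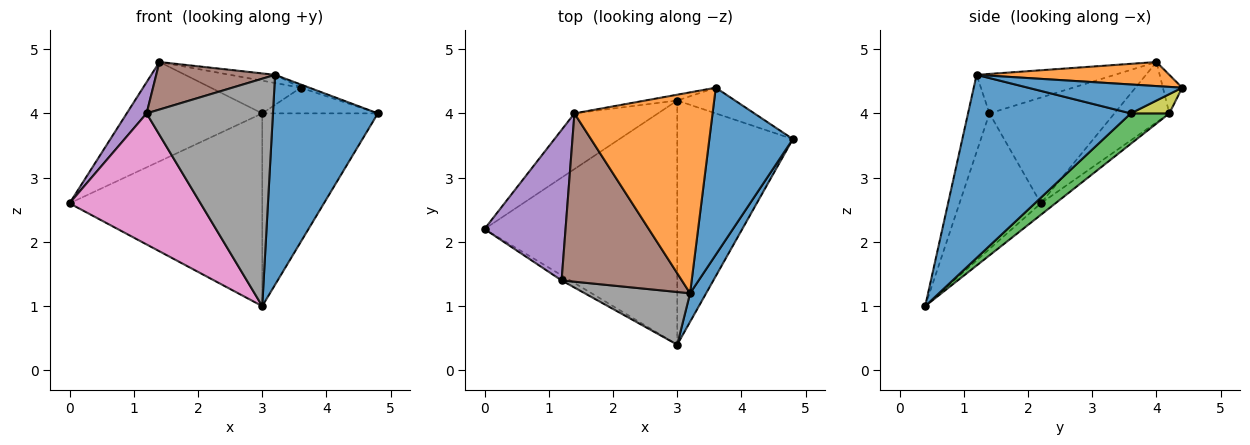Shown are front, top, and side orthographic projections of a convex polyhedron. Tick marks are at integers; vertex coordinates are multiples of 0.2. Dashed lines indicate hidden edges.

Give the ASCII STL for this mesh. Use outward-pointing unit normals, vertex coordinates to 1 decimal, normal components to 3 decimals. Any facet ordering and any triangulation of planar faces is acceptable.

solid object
 facet normal 0.838 -0.540 0.074
  outer loop
   vertex 3.2 1.2 4.6
   vertex 3.0 0.4 1.0
   vertex 4.8 3.6 4.0
  endloop
 endfacet
 facet normal -0.047 0.619 -0.784
  outer loop
   vertex 3.0 4.2 4.0
   vertex 3.0 0.4 1.0
   vertex 0.0 2.2 2.6
  endloop
 endfacet
 facet normal 0.202 0.607 -0.769
  outer loop
   vertex 3.0 4.2 4.0
   vertex 4.8 3.6 4.0
   vertex 3.0 0.4 1.0
  endloop
 endfacet
 facet normal -0.333 0.823 -0.461
  outer loop
   vertex 3.0 4.2 4.0
   vertex 0.0 2.2 2.6
   vertex 1.4 4.0 4.8
  endloop
 endfacet
 facet normal -0.787 -0.125 0.603
  outer loop
   vertex 1.2 1.4 4.0
   vertex 1.4 4.0 4.8
   vertex 0.0 2.2 2.6
  endloop
 endfacet
 facet normal -0.301 -0.259 0.918
  outer loop
   vertex 1.2 1.4 4.0
   vertex 3.2 1.2 4.6
   vertex 1.4 4.0 4.8
  endloop
 endfacet
 facet normal -0.527 -0.849 -0.033
  outer loop
   vertex 1.2 1.4 4.0
   vertex 0.0 2.2 2.6
   vertex 3.0 0.4 1.0
  endloop
 endfacet
 facet normal -0.163 -0.961 0.223
  outer loop
   vertex 1.2 1.4 4.0
   vertex 3.0 0.4 1.0
   vertex 3.2 1.2 4.6
  endloop
 endfacet
 facet normal 0.229 0.688 -0.688
  outer loop
   vertex 3.6 4.4 4.4
   vertex 4.8 3.6 4.0
   vertex 3.0 4.2 4.0
  endloop
 endfacet
 facet normal -0.206 0.963 -0.172
  outer loop
   vertex 3.6 4.4 4.4
   vertex 3.0 4.2 4.0
   vertex 1.4 4.0 4.8
  endloop
 endfacet
 facet normal 0.327 0.018 0.945
  outer loop
   vertex 3.6 4.4 4.4
   vertex 3.2 1.2 4.6
   vertex 4.8 3.6 4.0
  endloop
 endfacet
 facet normal 0.172 0.040 0.984
  outer loop
   vertex 3.6 4.4 4.4
   vertex 1.4 4.0 4.8
   vertex 3.2 1.2 4.6
  endloop
 endfacet
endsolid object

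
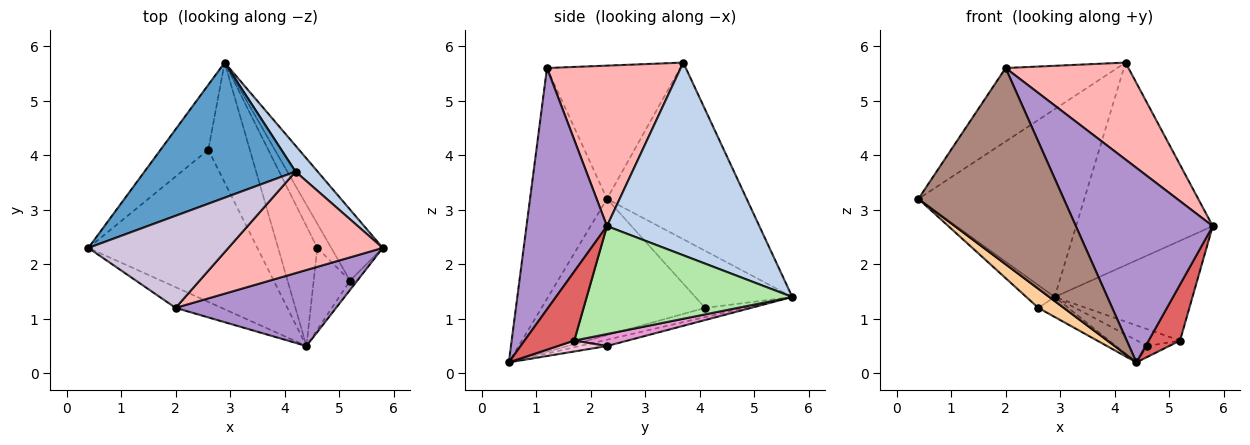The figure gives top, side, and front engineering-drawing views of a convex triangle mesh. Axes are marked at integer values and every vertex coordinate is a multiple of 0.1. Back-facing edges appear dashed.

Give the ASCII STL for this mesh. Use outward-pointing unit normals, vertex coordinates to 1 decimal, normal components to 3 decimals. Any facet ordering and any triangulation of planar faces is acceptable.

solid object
 facet normal -0.564 0.670 0.482
  outer loop
   vertex 4.2 3.7 5.7
   vertex 2.9 5.7 1.4
   vertex 0.4 2.3 3.2
  endloop
 endfacet
 facet normal 0.742 0.665 0.085
  outer loop
   vertex 4.2 3.7 5.7
   vertex 5.8 2.3 2.7
   vertex 2.9 5.7 1.4
  endloop
 endfacet
 facet normal -0.748 0.219 -0.626
  outer loop
   vertex 2.6 4.1 1.2
   vertex 0.4 2.3 3.2
   vertex 2.9 5.7 1.4
  endloop
 endfacet
 facet normal -0.625 -0.097 -0.775
  outer loop
   vertex 2.6 4.1 1.2
   vertex 4.4 0.5 0.2
   vertex 0.4 2.3 3.2
  endloop
 endfacet
 facet normal -0.214 0.161 -0.964
  outer loop
   vertex 2.6 4.1 1.2
   vertex 2.9 5.7 1.4
   vertex 4.4 0.5 0.2
  endloop
 endfacet
 facet normal 0.772 0.518 -0.369
  outer loop
   vertex 5.2 1.7 0.6
   vertex 2.9 5.7 1.4
   vertex 5.8 2.3 2.7
  endloop
 endfacet
 facet normal 0.842 -0.532 -0.089
  outer loop
   vertex 5.2 1.7 0.6
   vertex 5.8 2.3 2.7
   vertex 4.4 0.5 0.2
  endloop
 endfacet
 facet normal 0.601 -0.552 0.578
  outer loop
   vertex 2.0 1.2 5.6
   vertex 5.8 2.3 2.7
   vertex 4.2 3.7 5.7
  endloop
 endfacet
 facet normal 0.480 -0.817 0.319
  outer loop
   vertex 2.0 1.2 5.6
   vertex 4.4 0.5 0.2
   vertex 5.8 2.3 2.7
  endloop
 endfacet
 facet normal -0.597 0.500 0.627
  outer loop
   vertex 2.0 1.2 5.6
   vertex 4.2 3.7 5.7
   vertex 0.4 2.3 3.2
  endloop
 endfacet
 facet normal -0.466 -0.880 -0.093
  outer loop
   vertex 2.0 1.2 5.6
   vertex 0.4 2.3 3.2
   vertex 4.4 0.5 0.2
  endloop
 endfacet
 facet normal -0.156 0.179 -0.971
  outer loop
   vertex 4.6 2.3 0.5
   vertex 4.4 0.5 0.2
   vertex 2.9 5.7 1.4
  endloop
 endfacet
 facet normal 0.578 0.466 -0.670
  outer loop
   vertex 4.6 2.3 0.5
   vertex 2.9 5.7 1.4
   vertex 5.2 1.7 0.6
  endloop
 endfacet
 facet normal 0.285 0.127 -0.950
  outer loop
   vertex 4.6 2.3 0.5
   vertex 5.2 1.7 0.6
   vertex 4.4 0.5 0.2
  endloop
 endfacet
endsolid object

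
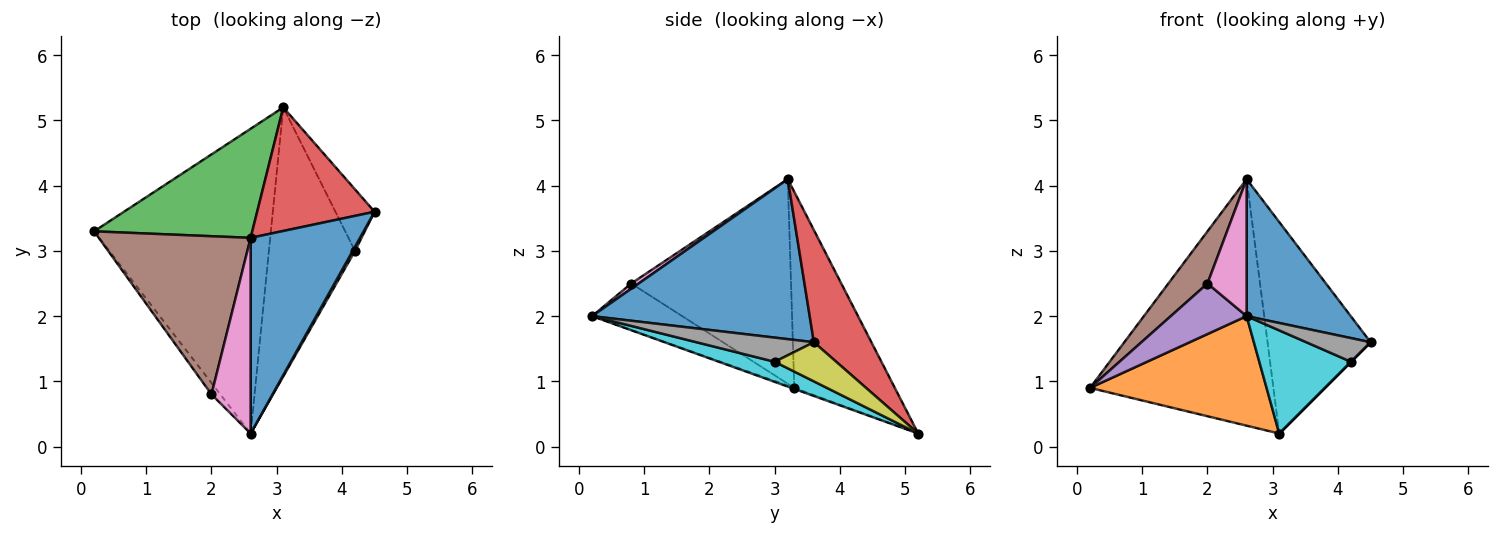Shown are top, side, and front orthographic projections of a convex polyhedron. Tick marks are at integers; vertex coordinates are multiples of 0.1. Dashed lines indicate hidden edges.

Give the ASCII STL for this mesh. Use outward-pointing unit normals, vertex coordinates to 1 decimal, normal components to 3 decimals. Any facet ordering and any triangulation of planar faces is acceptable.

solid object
 facet normal 0.768 -0.367 0.525
  outer loop
   vertex 2.6 3.2 4.1
   vertex 2.6 0.2 2.0
   vertex 4.5 3.6 1.6
  endloop
 endfacet
 facet normal -0.006 -0.338 -0.941
  outer loop
   vertex 3.1 5.2 0.2
   vertex 2.6 0.2 2.0
   vertex 0.2 3.3 0.9
  endloop
 endfacet
 facet normal -0.448 0.817 0.362
  outer loop
   vertex 3.1 5.2 0.2
   vertex 0.2 3.3 0.9
   vertex 2.6 3.2 4.1
  endloop
 endfacet
 facet normal 0.434 0.778 0.454
  outer loop
   vertex 3.1 5.2 0.2
   vertex 2.6 3.2 4.1
   vertex 4.5 3.6 1.6
  endloop
 endfacet
 facet normal -0.757 -0.637 -0.144
  outer loop
   vertex 2.0 0.8 2.5
   vertex 0.2 3.3 0.9
   vertex 2.6 0.2 2.0
  endloop
 endfacet
 facet normal -0.788 -0.193 0.585
  outer loop
   vertex 2.0 0.8 2.5
   vertex 2.6 3.2 4.1
   vertex 0.2 3.3 0.9
  endloop
 endfacet
 facet normal 0.109 -0.570 0.814
  outer loop
   vertex 2.0 0.8 2.5
   vertex 2.6 0.2 2.0
   vertex 2.6 3.2 4.1
  endloop
 endfacet
 facet normal 0.874 -0.479 0.083
  outer loop
   vertex 4.2 3.0 1.3
   vertex 4.5 3.6 1.6
   vertex 2.6 0.2 2.0
  endloop
 endfacet
 facet normal 0.707 0.000 -0.707
  outer loop
   vertex 4.2 3.0 1.3
   vertex 3.1 5.2 0.2
   vertex 4.5 3.6 1.6
  endloop
 endfacet
 facet normal 0.213 -0.350 -0.912
  outer loop
   vertex 4.2 3.0 1.3
   vertex 2.6 0.2 2.0
   vertex 3.1 5.2 0.2
  endloop
 endfacet
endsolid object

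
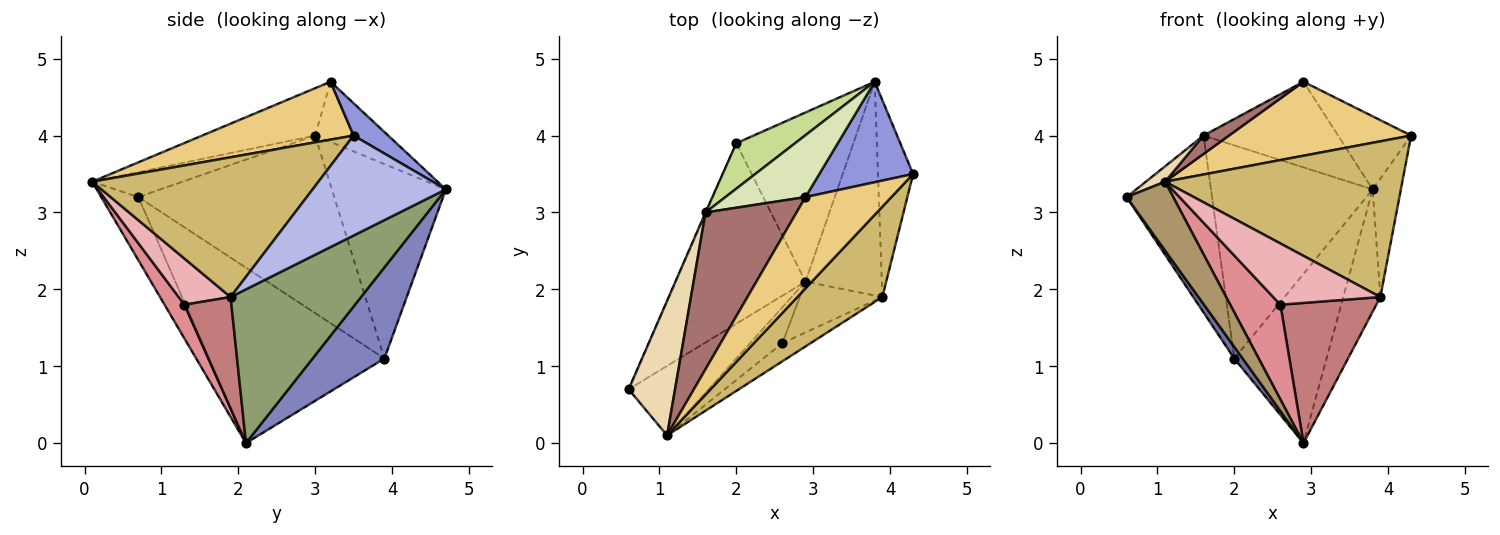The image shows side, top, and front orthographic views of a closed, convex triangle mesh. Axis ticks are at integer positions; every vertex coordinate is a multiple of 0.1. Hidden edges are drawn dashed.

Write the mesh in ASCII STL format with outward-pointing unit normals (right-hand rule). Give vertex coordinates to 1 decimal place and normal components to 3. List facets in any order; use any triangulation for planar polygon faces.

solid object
 facet normal -0.803 -0.039 -0.594
  outer loop
   vertex 2.0 3.9 1.1
   vertex 2.9 2.1 0.0
   vertex 0.6 0.7 3.2
  endloop
 endfacet
 facet normal 0.482 0.620 -0.620
  outer loop
   vertex 2.0 3.9 1.1
   vertex 3.8 4.7 3.3
   vertex 2.9 2.1 0.0
  endloop
 endfacet
 facet normal 0.268 0.566 0.779
  outer loop
   vertex 2.9 3.2 4.7
   vertex 4.3 3.5 4.0
   vertex 3.8 4.7 3.3
  endloop
 endfacet
 facet normal 0.925 0.196 -0.325
  outer loop
   vertex 3.9 1.9 1.9
   vertex 3.8 4.7 3.3
   vertex 4.3 3.5 4.0
  endloop
 endfacet
 facet normal 0.868 0.246 -0.431
  outer loop
   vertex 3.9 1.9 1.9
   vertex 2.9 2.1 0.0
   vertex 3.8 4.7 3.3
  endloop
 endfacet
 facet normal -0.917 0.399 -0.002
  outer loop
   vertex 1.6 3.0 4.0
   vertex 2.0 3.9 1.1
   vertex 0.6 0.7 3.2
  endloop
 endfacet
 facet normal -0.568 0.805 0.172
  outer loop
   vertex 1.6 3.0 4.0
   vertex 3.8 4.7 3.3
   vertex 2.0 3.9 1.1
  endloop
 endfacet
 facet normal -0.403 0.742 0.536
  outer loop
   vertex 1.6 3.0 4.0
   vertex 2.9 3.2 4.7
   vertex 3.8 4.7 3.3
  endloop
 endfacet
 facet normal -0.489 -0.614 -0.620
  outer loop
   vertex 1.1 0.1 3.4
   vertex 0.6 0.7 3.2
   vertex 2.9 2.1 0.0
  endloop
 endfacet
 facet normal 0.636 -0.667 0.387
  outer loop
   vertex 1.1 0.1 3.4
   vertex 3.9 1.9 1.9
   vertex 4.3 3.5 4.0
  endloop
 endfacet
 facet normal 0.464 -0.558 0.688
  outer loop
   vertex 1.1 0.1 3.4
   vertex 4.3 3.5 4.0
   vertex 2.9 3.2 4.7
  endloop
 endfacet
 facet normal -0.471 -0.100 0.877
  outer loop
   vertex 1.1 0.1 3.4
   vertex 1.6 3.0 4.0
   vertex 0.6 0.7 3.2
  endloop
 endfacet
 facet normal -0.459 -0.103 0.882
  outer loop
   vertex 1.1 0.1 3.4
   vertex 2.9 3.2 4.7
   vertex 1.6 3.0 4.0
  endloop
 endfacet
 facet normal 0.418 -0.854 -0.310
  outer loop
   vertex 2.6 1.3 1.8
   vertex 2.9 2.1 0.0
   vertex 3.9 1.9 1.9
  endloop
 endfacet
 facet normal 0.348 -0.877 -0.332
  outer loop
   vertex 2.6 1.3 1.8
   vertex 1.1 0.1 3.4
   vertex 2.9 2.1 0.0
  endloop
 endfacet
 facet normal 0.421 -0.870 -0.257
  outer loop
   vertex 2.6 1.3 1.8
   vertex 3.9 1.9 1.9
   vertex 1.1 0.1 3.4
  endloop
 endfacet
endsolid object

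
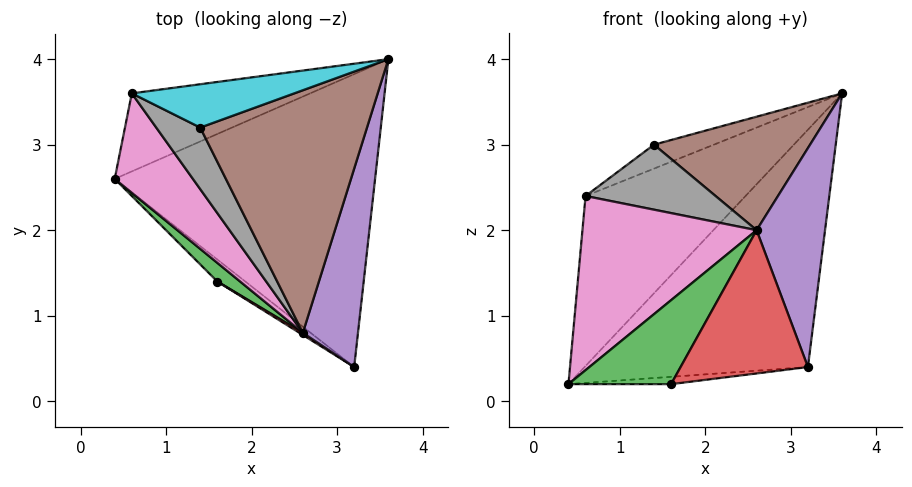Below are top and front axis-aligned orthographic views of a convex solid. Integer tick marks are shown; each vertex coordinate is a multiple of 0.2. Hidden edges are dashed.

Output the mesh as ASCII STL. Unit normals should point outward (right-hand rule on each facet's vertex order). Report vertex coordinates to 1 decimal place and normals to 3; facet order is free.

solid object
 facet normal 0.482 0.552 -0.681
  outer loop
   vertex 3.2 0.4 0.4
   vertex 0.4 2.6 0.2
   vertex 3.6 4.0 3.6
  endloop
 endfacet
 facet normal 0.302 0.302 -0.905
  outer loop
   vertex 1.6 1.4 0.2
   vertex 0.4 2.6 0.2
   vertex 3.2 0.4 0.4
  endloop
 endfacet
 facet normal -0.699 -0.699 0.155
  outer loop
   vertex 2.6 0.8 2.0
   vertex 0.4 2.6 0.2
   vertex 1.6 1.4 0.2
  endloop
 endfacet
 facet normal -0.531 -0.847 0.013
  outer loop
   vertex 2.6 0.8 2.0
   vertex 1.6 1.4 0.2
   vertex 3.2 0.4 0.4
  endloop
 endfacet
 facet normal 0.792 -0.453 0.410
  outer loop
   vertex 2.6 0.8 2.0
   vertex 3.2 0.4 0.4
   vertex 3.6 4.0 3.6
  endloop
 endfacet
 facet normal -0.092 -0.422 0.902
  outer loop
   vertex 2.6 0.8 2.0
   vertex 3.6 4.0 3.6
   vertex 1.4 3.2 3.0
  endloop
 endfacet
 facet normal -0.745 -0.579 0.331
  outer loop
   vertex 0.6 3.6 2.4
   vertex 0.4 2.6 0.2
   vertex 2.6 0.8 2.0
  endloop
 endfacet
 facet normal -0.660 -0.545 0.517
  outer loop
   vertex 0.6 3.6 2.4
   vertex 2.6 0.8 2.0
   vertex 1.4 3.2 3.0
  endloop
 endfacet
 facet normal 0.046 0.908 -0.417
  outer loop
   vertex 0.6 3.6 2.4
   vertex 3.6 4.0 3.6
   vertex 0.4 2.6 0.2
  endloop
 endfacet
 facet normal -0.383 0.447 0.809
  outer loop
   vertex 0.6 3.6 2.4
   vertex 1.4 3.2 3.0
   vertex 3.6 4.0 3.6
  endloop
 endfacet
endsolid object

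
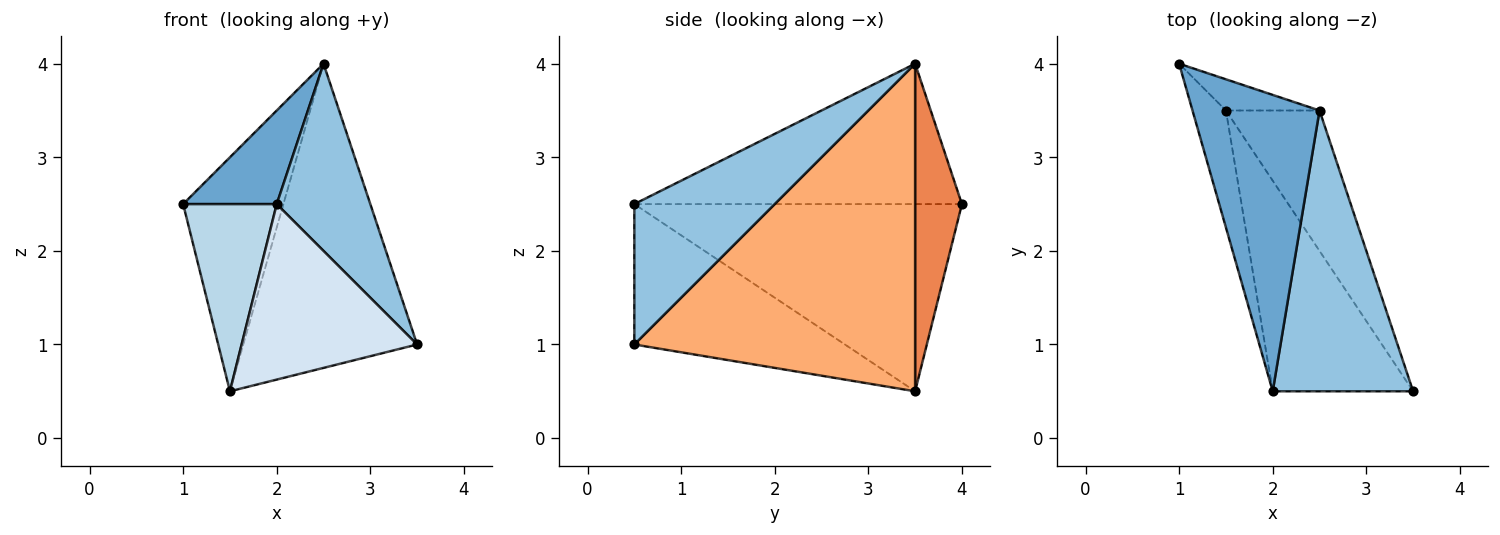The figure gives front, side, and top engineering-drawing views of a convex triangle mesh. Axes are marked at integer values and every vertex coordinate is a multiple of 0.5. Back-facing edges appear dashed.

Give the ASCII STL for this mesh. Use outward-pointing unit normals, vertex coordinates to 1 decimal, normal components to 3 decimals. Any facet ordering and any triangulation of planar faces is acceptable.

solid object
 facet normal -0.725 -0.207 0.656
  outer loop
   vertex 2.5 3.5 4.0
   vertex 1.0 4.0 2.5
   vertex 2.0 0.5 2.5
  endloop
 endfacet
 facet normal 0.640 -0.426 0.640
  outer loop
   vertex 2.5 3.5 4.0
   vertex 2.0 0.5 2.5
   vertex 3.5 0.5 1.0
  endloop
 endfacet
 facet normal -0.948 -0.271 -0.169
  outer loop
   vertex 1.5 3.5 0.5
   vertex 2.0 0.5 2.5
   vertex 1.0 4.0 2.5
  endloop
 endfacet
 facet normal -0.609 -0.508 -0.609
  outer loop
   vertex 1.5 3.5 0.5
   vertex 3.5 0.5 1.0
   vertex 2.0 0.5 2.5
  endloop
 endfacet
 facet normal 0.420 0.900 -0.120
  outer loop
   vertex 1.5 3.5 0.5
   vertex 1.0 4.0 2.5
   vertex 2.5 3.5 4.0
  endloop
 endfacet
 facet normal 0.826 0.511 -0.236
  outer loop
   vertex 1.5 3.5 0.5
   vertex 2.5 3.5 4.0
   vertex 3.5 0.5 1.0
  endloop
 endfacet
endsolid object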